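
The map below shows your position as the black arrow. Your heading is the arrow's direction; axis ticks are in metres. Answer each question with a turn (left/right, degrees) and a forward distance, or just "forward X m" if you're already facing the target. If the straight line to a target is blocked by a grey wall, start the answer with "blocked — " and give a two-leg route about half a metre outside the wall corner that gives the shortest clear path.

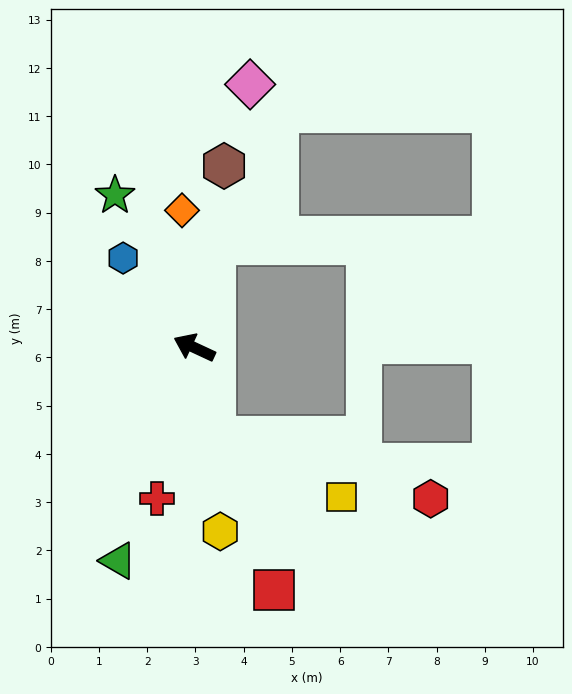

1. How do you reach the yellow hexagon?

turn left 123°, forward 3.8 m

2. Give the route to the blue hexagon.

turn right 27°, forward 2.4 m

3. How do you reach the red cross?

turn left 101°, forward 3.2 m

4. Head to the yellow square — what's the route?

blocked — turn left 128°, forward 1.9 m, then turn left 51°, forward 2.9 m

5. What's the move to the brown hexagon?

turn right 74°, forward 3.8 m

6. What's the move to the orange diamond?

turn right 60°, forward 2.9 m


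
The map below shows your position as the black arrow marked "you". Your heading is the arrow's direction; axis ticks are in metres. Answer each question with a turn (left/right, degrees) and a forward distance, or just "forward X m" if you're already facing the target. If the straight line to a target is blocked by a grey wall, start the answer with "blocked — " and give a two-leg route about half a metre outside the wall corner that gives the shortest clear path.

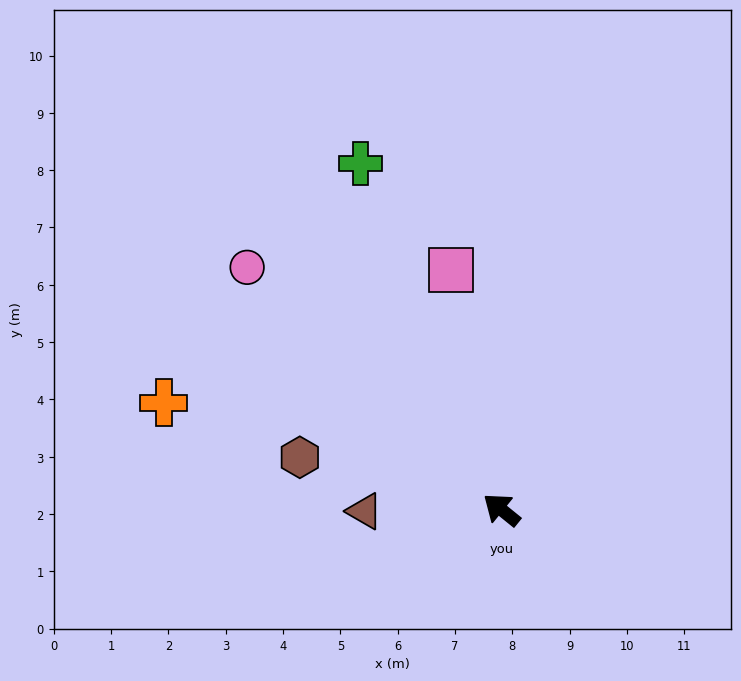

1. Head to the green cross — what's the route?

turn right 29°, forward 6.5 m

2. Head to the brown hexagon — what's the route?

turn left 24°, forward 3.6 m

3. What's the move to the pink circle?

turn right 5°, forward 6.1 m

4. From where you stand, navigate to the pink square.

turn right 39°, forward 4.3 m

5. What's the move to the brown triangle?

turn left 40°, forward 2.4 m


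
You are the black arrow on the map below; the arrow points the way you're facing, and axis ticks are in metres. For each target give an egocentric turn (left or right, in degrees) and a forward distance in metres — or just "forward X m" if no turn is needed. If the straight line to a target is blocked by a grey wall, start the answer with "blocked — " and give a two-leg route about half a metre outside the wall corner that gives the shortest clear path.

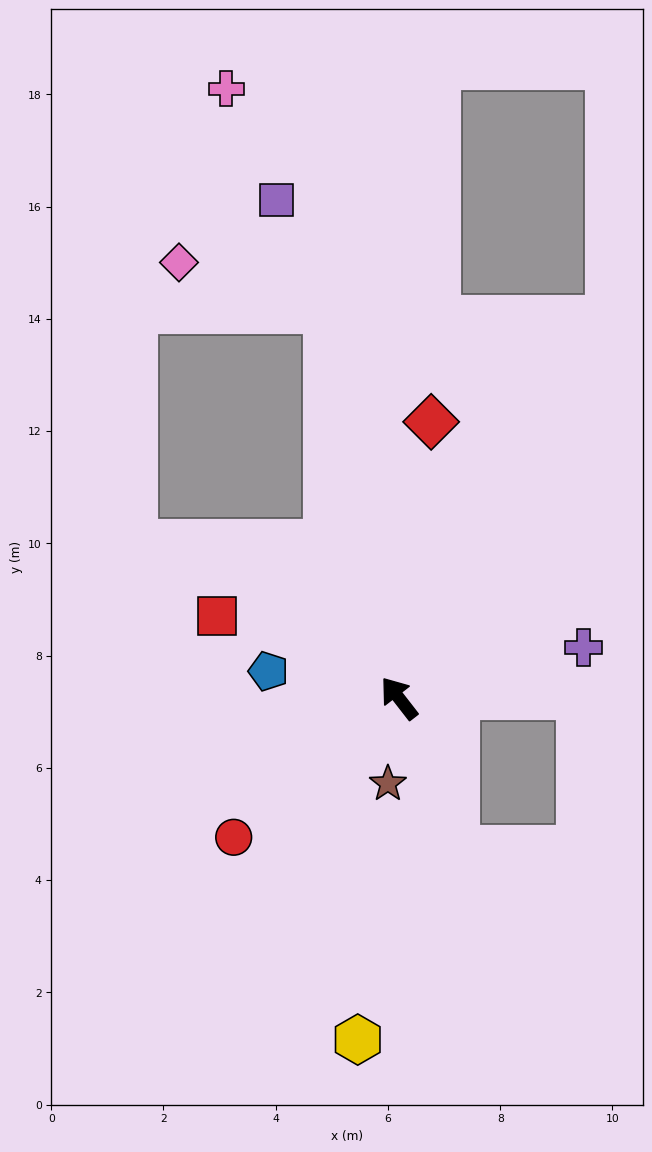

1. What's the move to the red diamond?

turn right 44°, forward 5.0 m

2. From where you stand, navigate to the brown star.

turn left 135°, forward 1.5 m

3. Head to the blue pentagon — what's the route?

turn left 41°, forward 2.4 m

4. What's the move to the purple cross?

turn right 112°, forward 3.4 m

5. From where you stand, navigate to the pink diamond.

blocked — turn right 27°, forward 7.0 m, then turn left 61°, forward 2.8 m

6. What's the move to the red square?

turn left 28°, forward 3.6 m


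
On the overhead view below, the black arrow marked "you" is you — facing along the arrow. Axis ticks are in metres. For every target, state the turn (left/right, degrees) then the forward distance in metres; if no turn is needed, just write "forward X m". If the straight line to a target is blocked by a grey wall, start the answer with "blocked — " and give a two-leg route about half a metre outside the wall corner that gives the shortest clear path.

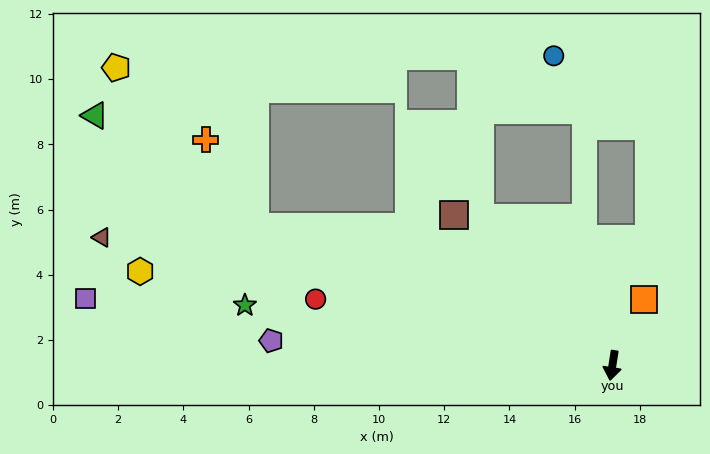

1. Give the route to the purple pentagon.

turn right 85°, forward 10.5 m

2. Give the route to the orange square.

turn left 164°, forward 2.2 m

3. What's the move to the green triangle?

blocked — turn right 102°, forward 11.7 m, then turn right 14°, forward 6.0 m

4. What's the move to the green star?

turn right 90°, forward 11.4 m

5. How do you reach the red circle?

turn right 94°, forward 9.3 m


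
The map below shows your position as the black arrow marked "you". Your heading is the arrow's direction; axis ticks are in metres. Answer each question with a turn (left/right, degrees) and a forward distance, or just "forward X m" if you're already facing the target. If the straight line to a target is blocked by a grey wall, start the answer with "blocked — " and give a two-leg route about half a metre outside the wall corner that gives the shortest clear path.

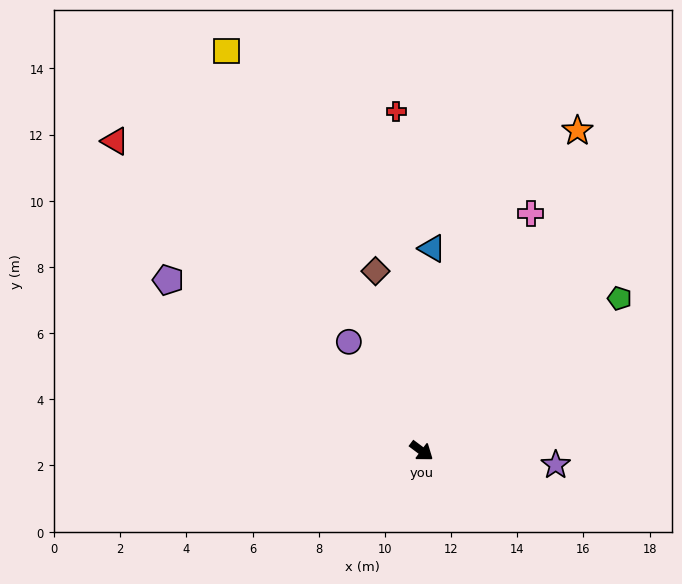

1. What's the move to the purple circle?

turn left 160°, forward 4.0 m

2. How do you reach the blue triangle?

turn left 124°, forward 6.1 m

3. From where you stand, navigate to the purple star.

turn left 31°, forward 4.1 m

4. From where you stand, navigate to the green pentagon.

turn left 74°, forward 7.6 m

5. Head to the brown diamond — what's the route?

turn left 141°, forward 5.6 m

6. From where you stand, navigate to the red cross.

turn left 131°, forward 10.3 m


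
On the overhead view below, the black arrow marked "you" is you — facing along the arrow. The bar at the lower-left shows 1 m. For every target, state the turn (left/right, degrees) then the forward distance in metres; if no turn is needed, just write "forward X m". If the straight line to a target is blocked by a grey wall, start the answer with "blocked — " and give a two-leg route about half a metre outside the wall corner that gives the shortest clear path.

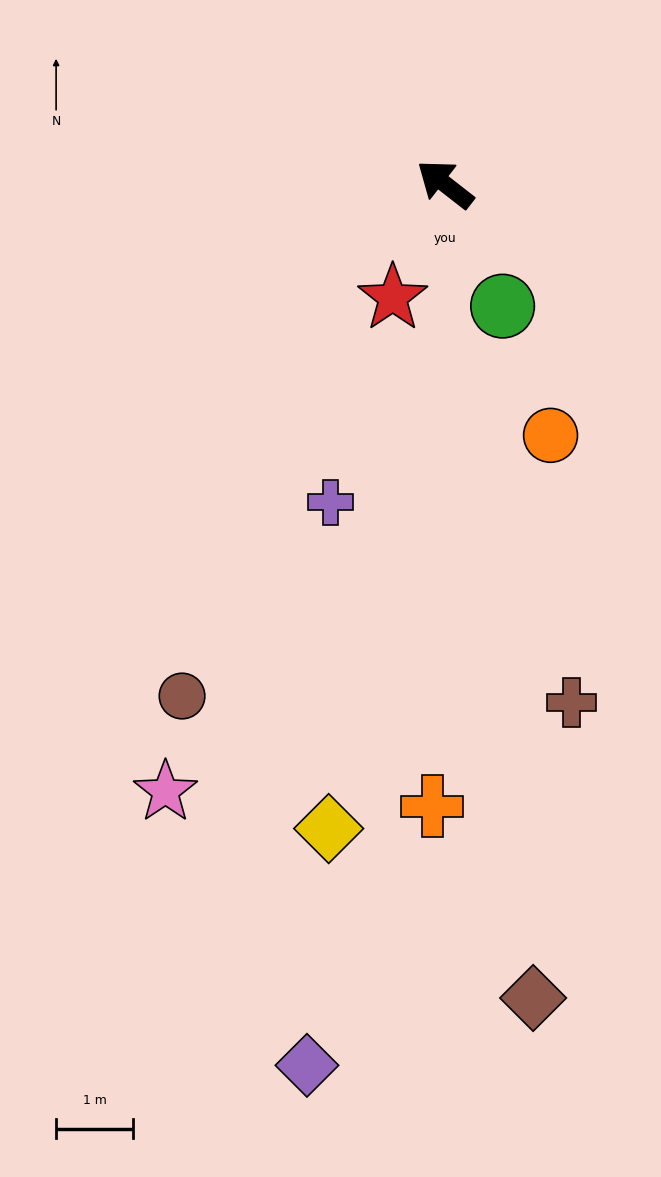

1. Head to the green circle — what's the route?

turn left 153°, forward 1.8 m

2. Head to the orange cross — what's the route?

turn left 127°, forward 8.1 m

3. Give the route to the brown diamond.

turn left 134°, forward 10.6 m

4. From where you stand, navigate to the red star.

turn left 103°, forward 1.6 m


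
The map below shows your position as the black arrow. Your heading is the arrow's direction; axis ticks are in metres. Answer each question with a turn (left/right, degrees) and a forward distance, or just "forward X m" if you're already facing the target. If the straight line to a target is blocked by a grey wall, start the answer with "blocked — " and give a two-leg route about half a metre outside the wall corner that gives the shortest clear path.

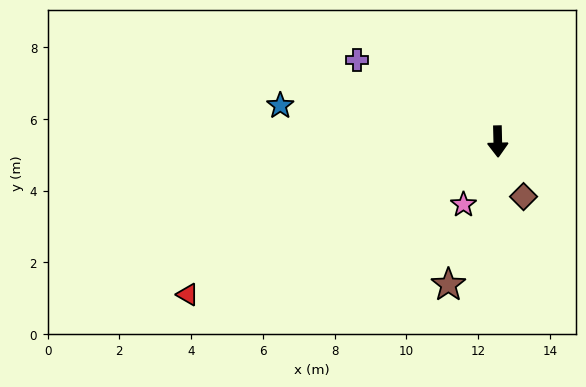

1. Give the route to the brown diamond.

turn left 24°, forward 1.7 m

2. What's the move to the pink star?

turn right 30°, forward 2.0 m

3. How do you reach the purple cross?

turn right 121°, forward 4.5 m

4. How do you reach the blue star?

turn right 101°, forward 6.1 m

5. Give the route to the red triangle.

turn right 65°, forward 9.6 m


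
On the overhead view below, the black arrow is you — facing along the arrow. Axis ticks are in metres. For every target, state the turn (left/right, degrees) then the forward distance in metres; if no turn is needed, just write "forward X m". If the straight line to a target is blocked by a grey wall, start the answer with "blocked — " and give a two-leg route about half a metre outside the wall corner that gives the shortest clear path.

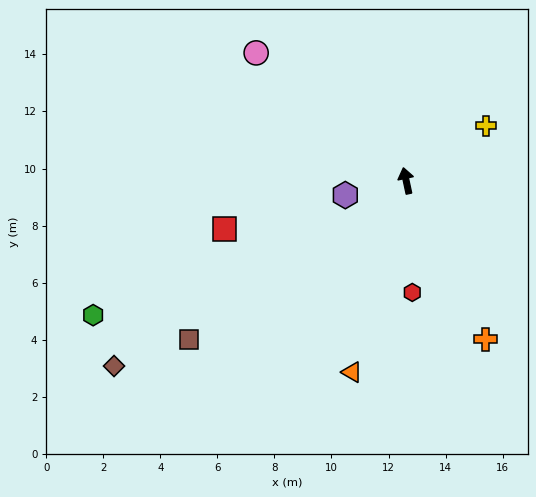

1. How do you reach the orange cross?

turn right 166°, forward 6.2 m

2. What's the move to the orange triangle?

turn left 152°, forward 7.0 m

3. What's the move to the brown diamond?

turn left 110°, forward 12.1 m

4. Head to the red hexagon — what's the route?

turn left 171°, forward 3.9 m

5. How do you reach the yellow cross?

turn right 68°, forward 3.4 m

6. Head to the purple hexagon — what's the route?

turn left 91°, forward 2.2 m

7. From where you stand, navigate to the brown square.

turn left 114°, forward 9.4 m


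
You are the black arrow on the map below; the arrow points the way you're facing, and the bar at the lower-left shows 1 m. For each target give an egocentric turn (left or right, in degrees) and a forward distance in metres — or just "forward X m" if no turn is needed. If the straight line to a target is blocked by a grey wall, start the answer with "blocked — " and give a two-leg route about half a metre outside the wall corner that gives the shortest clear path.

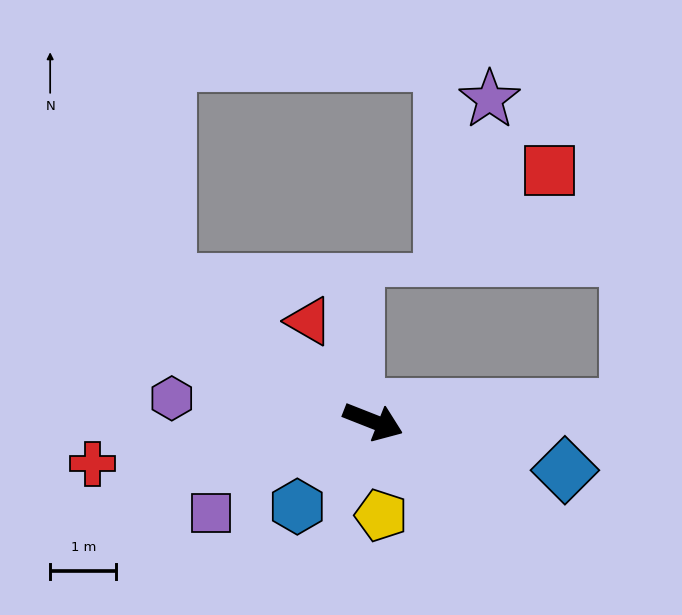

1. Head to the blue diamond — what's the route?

turn left 7°, forward 3.0 m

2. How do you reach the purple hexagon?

turn right 165°, forward 3.1 m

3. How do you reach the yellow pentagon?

turn right 64°, forward 1.4 m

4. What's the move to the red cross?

turn right 150°, forward 4.3 m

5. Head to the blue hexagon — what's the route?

turn right 110°, forward 1.7 m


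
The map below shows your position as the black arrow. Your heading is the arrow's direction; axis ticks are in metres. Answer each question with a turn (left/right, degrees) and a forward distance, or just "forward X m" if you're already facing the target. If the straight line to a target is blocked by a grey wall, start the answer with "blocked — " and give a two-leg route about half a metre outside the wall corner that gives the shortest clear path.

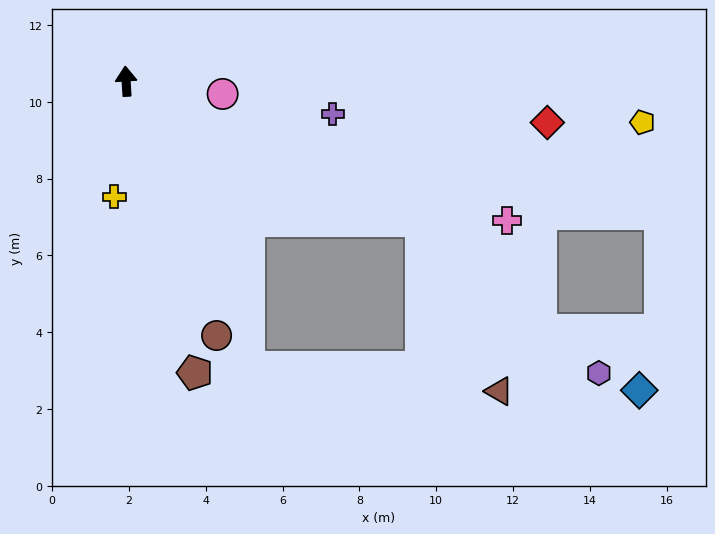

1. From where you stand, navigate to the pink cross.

turn right 114°, forward 10.6 m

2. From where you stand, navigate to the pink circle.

turn right 101°, forward 2.5 m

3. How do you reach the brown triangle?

blocked — turn right 119°, forward 8.5 m, then turn right 40°, forward 4.9 m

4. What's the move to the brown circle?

turn right 164°, forward 7.0 m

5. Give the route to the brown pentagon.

turn right 170°, forward 7.8 m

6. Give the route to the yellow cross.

turn left 171°, forward 3.0 m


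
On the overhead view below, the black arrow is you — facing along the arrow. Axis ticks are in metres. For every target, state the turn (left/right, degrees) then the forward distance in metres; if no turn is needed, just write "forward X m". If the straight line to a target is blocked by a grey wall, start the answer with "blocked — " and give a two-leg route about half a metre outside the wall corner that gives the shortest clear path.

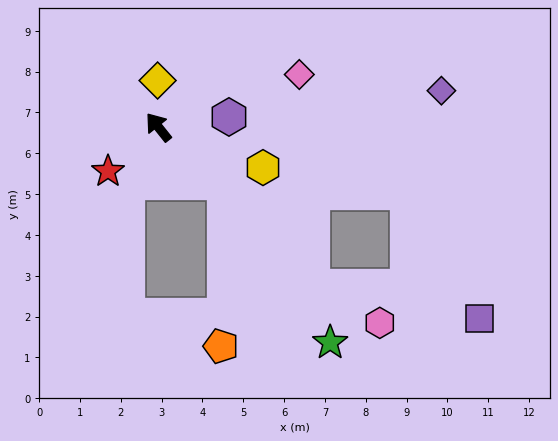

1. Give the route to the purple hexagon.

turn right 120°, forward 1.7 m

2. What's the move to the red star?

turn left 93°, forward 1.6 m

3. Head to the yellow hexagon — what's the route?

turn right 150°, forward 2.7 m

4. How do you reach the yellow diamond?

turn right 38°, forward 1.1 m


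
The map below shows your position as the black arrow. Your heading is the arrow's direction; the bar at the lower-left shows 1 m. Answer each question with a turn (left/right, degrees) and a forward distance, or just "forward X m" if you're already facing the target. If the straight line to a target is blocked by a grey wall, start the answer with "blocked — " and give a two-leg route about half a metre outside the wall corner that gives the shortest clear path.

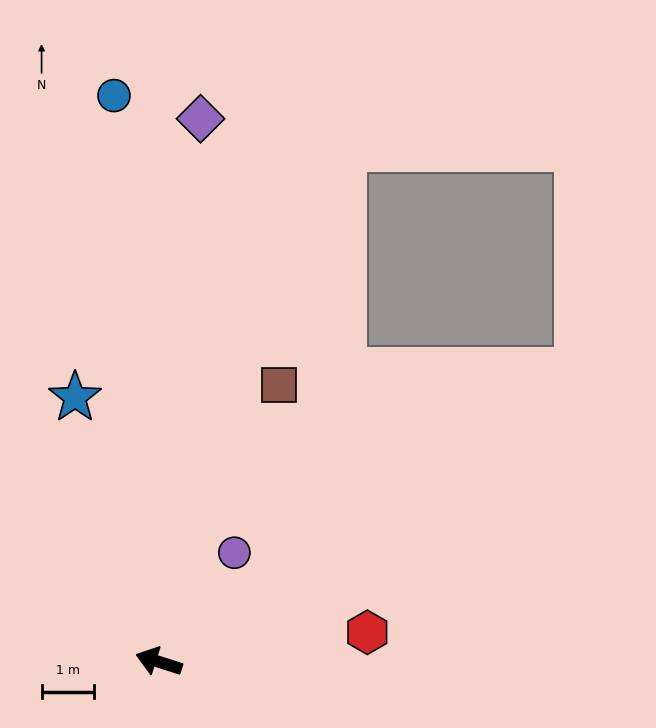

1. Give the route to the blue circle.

turn right 68°, forward 10.8 m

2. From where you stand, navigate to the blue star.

turn right 55°, forward 5.3 m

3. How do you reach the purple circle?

turn right 107°, forward 2.5 m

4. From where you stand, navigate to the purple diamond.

turn right 77°, forward 10.3 m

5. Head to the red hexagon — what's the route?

turn right 154°, forward 4.0 m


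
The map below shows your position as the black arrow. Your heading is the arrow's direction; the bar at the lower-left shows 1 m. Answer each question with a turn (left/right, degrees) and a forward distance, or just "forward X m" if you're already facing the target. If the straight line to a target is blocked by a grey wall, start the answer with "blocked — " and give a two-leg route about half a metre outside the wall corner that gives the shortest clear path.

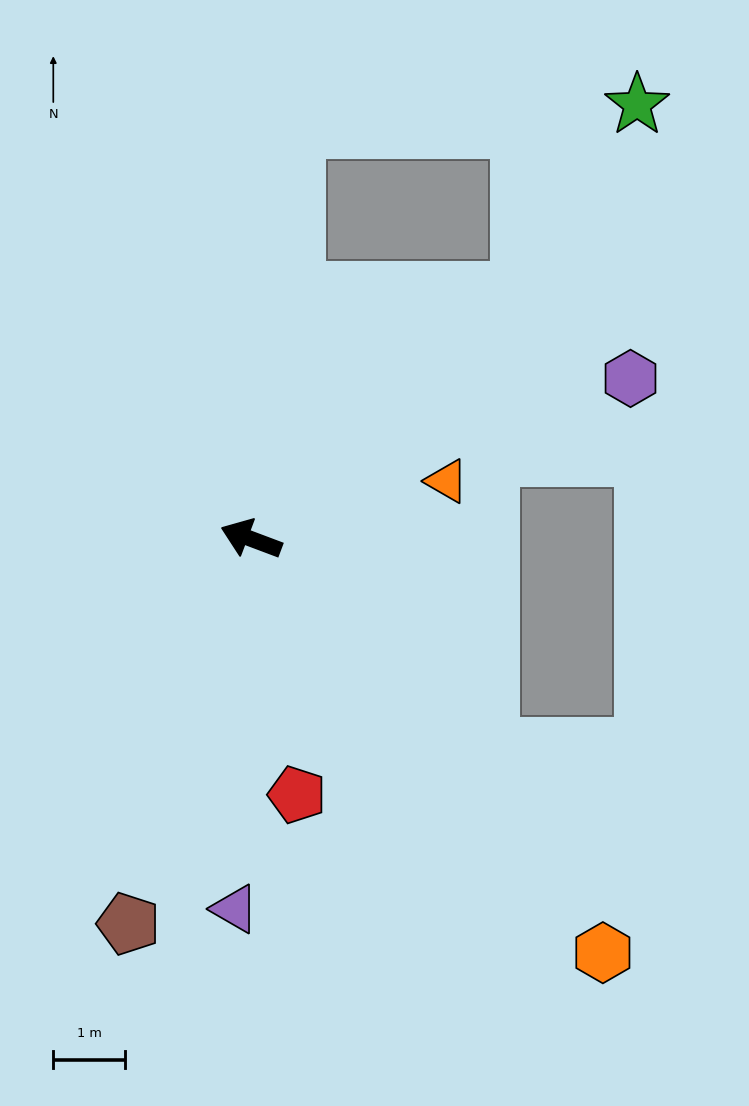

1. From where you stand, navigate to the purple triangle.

turn left 108°, forward 5.2 m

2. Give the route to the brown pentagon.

turn left 93°, forward 5.6 m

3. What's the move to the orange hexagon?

turn left 151°, forward 7.6 m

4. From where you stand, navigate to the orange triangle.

turn right 143°, forward 2.8 m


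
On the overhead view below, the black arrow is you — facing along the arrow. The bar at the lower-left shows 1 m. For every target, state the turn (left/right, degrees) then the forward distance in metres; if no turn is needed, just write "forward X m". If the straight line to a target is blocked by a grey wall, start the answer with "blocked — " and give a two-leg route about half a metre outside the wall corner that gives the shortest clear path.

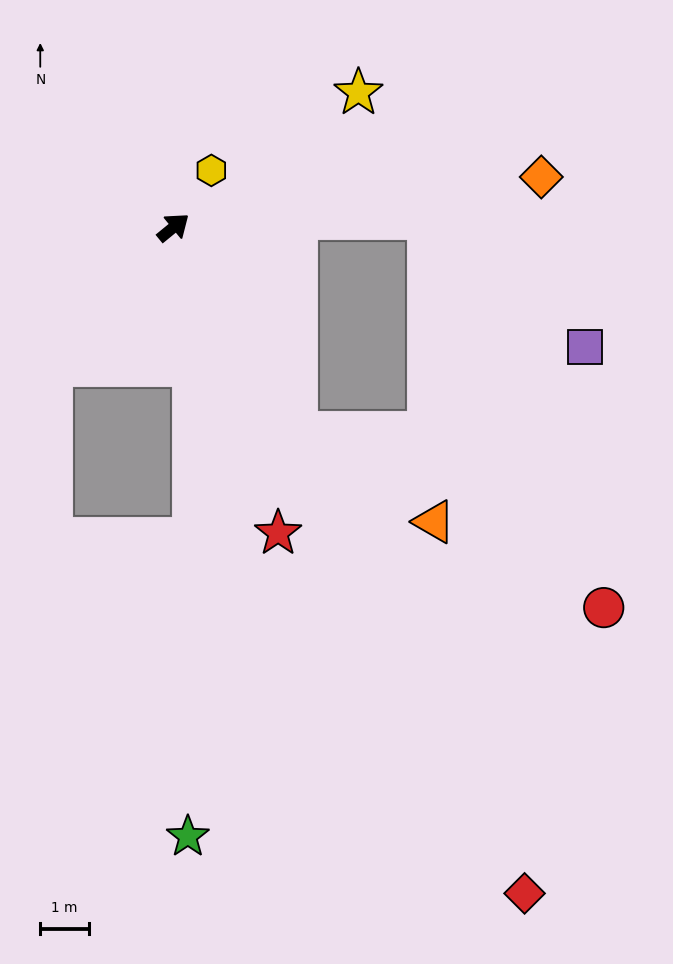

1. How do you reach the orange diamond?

turn right 32°, forward 7.6 m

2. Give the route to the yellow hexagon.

turn left 17°, forward 1.4 m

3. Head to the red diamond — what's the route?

turn right 102°, forward 15.4 m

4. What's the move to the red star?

turn right 110°, forward 6.6 m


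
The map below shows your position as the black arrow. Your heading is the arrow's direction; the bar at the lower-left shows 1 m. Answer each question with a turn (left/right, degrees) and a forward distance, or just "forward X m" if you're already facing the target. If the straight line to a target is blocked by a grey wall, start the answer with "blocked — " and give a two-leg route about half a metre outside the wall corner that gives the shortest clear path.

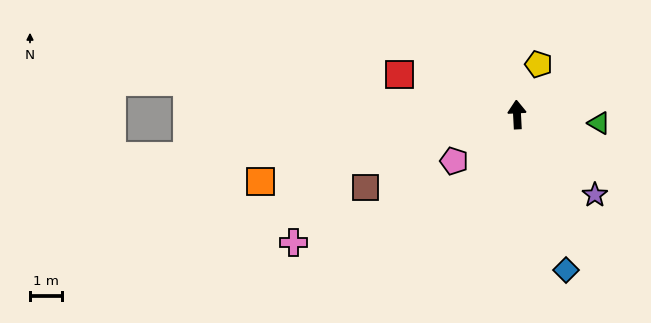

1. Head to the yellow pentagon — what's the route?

turn right 26°, forward 1.7 m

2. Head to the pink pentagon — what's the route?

turn left 123°, forward 2.4 m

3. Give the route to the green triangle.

turn right 99°, forward 2.6 m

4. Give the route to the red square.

turn left 68°, forward 3.9 m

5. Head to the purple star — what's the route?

turn right 139°, forward 3.5 m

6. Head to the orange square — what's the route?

turn left 102°, forward 8.3 m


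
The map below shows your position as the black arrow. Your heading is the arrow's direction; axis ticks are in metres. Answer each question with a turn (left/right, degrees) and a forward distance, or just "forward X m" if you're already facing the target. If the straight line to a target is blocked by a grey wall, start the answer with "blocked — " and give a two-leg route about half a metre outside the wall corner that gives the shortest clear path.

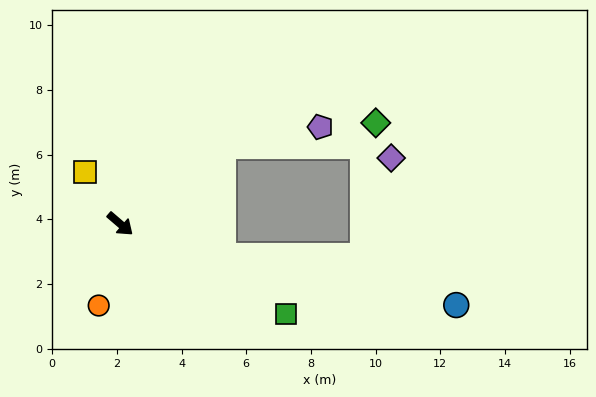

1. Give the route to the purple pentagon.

blocked — turn left 78°, forward 4.0 m, then turn right 27°, forward 3.1 m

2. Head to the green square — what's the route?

turn left 12°, forward 5.8 m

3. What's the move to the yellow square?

turn left 164°, forward 1.9 m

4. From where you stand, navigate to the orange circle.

turn right 64°, forward 2.6 m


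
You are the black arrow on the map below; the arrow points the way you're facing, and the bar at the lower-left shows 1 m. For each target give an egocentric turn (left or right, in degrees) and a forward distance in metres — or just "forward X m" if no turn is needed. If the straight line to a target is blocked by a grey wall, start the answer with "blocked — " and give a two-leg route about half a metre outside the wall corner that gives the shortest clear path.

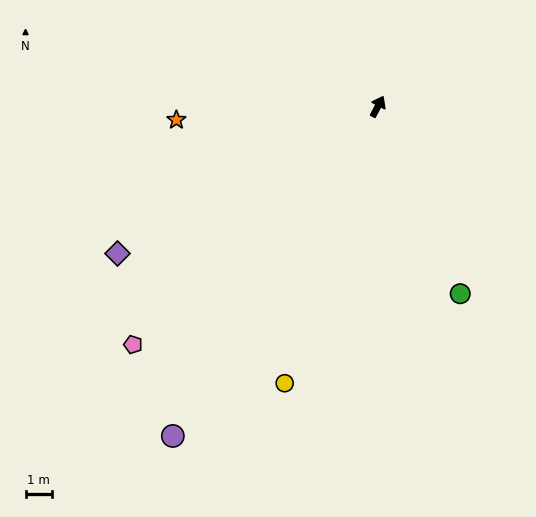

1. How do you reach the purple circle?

turn left 176°, forward 14.5 m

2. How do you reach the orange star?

turn left 121°, forward 7.5 m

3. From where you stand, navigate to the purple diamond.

turn left 147°, forward 11.2 m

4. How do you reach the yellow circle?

turn right 171°, forward 10.9 m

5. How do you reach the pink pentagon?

turn left 162°, forward 12.8 m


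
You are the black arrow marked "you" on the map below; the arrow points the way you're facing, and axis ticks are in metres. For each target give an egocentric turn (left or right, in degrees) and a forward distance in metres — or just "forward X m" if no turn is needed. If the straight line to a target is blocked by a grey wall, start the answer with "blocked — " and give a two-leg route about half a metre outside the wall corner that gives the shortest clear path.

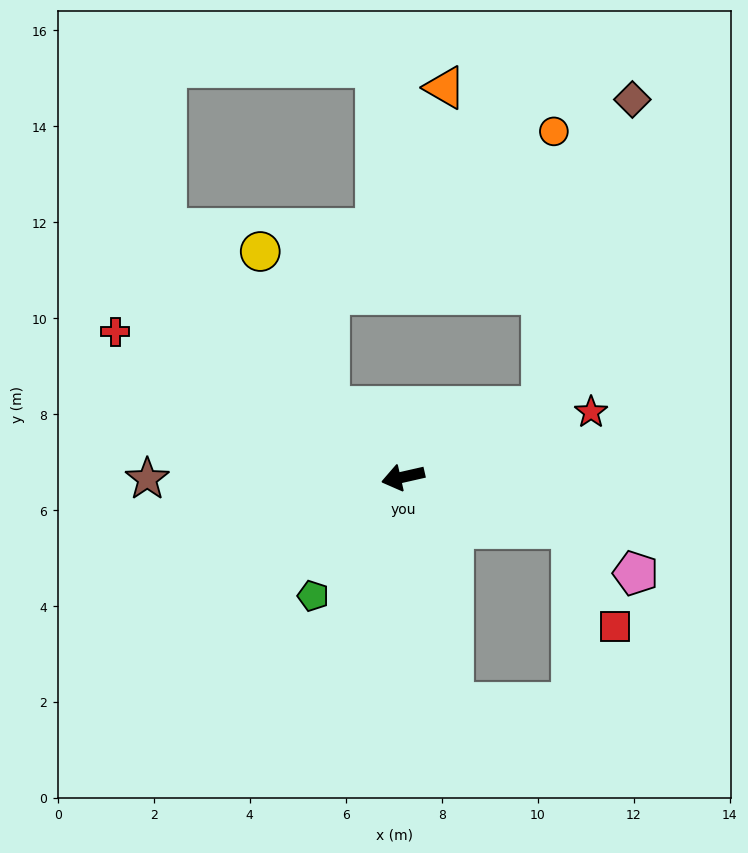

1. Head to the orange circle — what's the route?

blocked — turn right 166°, forward 3.2 m, then turn left 61°, forward 5.7 m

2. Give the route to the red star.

turn right 174°, forward 4.1 m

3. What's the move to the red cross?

turn right 40°, forward 6.7 m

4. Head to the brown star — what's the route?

turn right 12°, forward 5.3 m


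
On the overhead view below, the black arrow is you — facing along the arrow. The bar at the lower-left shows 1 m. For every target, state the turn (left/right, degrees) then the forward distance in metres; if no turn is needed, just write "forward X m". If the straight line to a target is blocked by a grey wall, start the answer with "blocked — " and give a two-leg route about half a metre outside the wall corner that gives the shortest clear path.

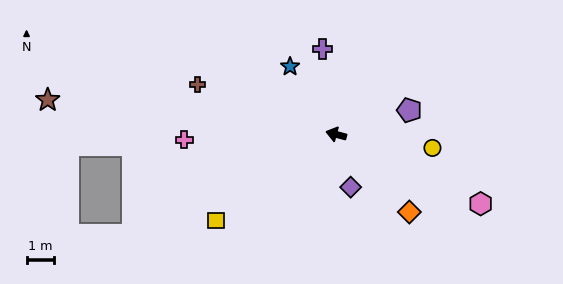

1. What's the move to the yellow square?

turn left 51°, forward 5.4 m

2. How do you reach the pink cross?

turn left 17°, forward 5.6 m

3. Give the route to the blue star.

turn right 41°, forward 3.0 m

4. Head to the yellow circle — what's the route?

turn right 173°, forward 3.6 m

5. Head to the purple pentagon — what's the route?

turn right 147°, forward 2.8 m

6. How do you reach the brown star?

turn left 8°, forward 10.6 m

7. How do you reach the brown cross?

turn right 5°, forward 5.4 m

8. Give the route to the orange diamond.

turn left 148°, forward 3.9 m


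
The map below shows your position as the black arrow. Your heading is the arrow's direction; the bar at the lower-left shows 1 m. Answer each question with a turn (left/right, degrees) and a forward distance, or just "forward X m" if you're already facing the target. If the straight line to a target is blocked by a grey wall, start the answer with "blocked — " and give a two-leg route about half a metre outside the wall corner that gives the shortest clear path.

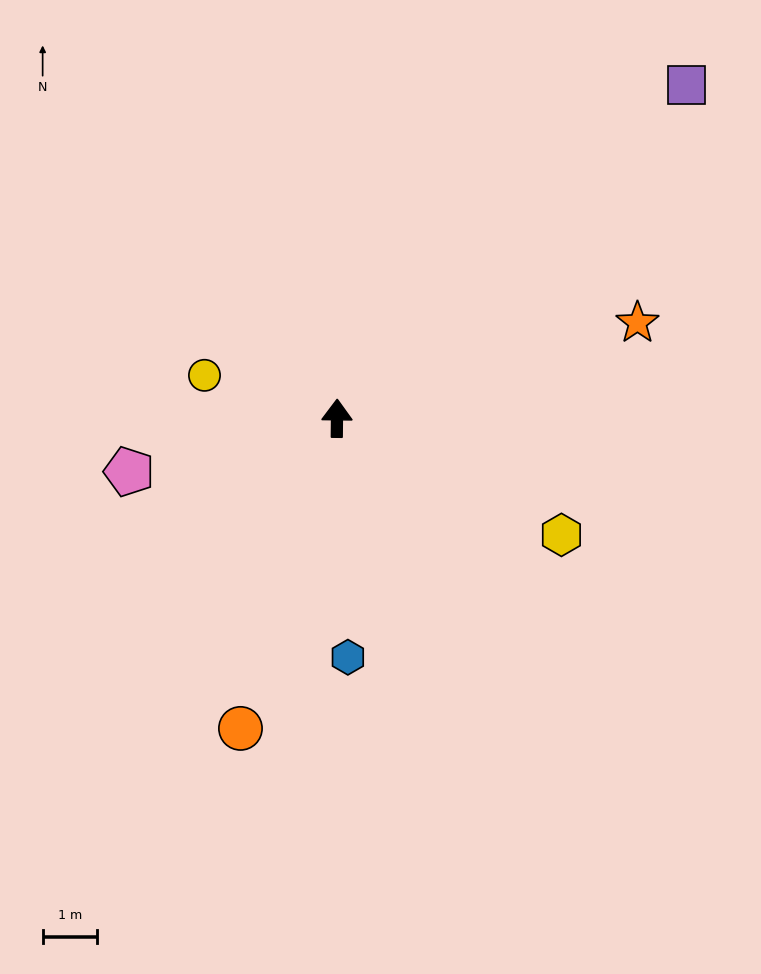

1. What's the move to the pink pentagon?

turn left 105°, forward 4.0 m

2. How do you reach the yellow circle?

turn left 73°, forward 2.6 m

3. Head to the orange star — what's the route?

turn right 72°, forward 5.8 m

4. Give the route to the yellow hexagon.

turn right 117°, forward 4.7 m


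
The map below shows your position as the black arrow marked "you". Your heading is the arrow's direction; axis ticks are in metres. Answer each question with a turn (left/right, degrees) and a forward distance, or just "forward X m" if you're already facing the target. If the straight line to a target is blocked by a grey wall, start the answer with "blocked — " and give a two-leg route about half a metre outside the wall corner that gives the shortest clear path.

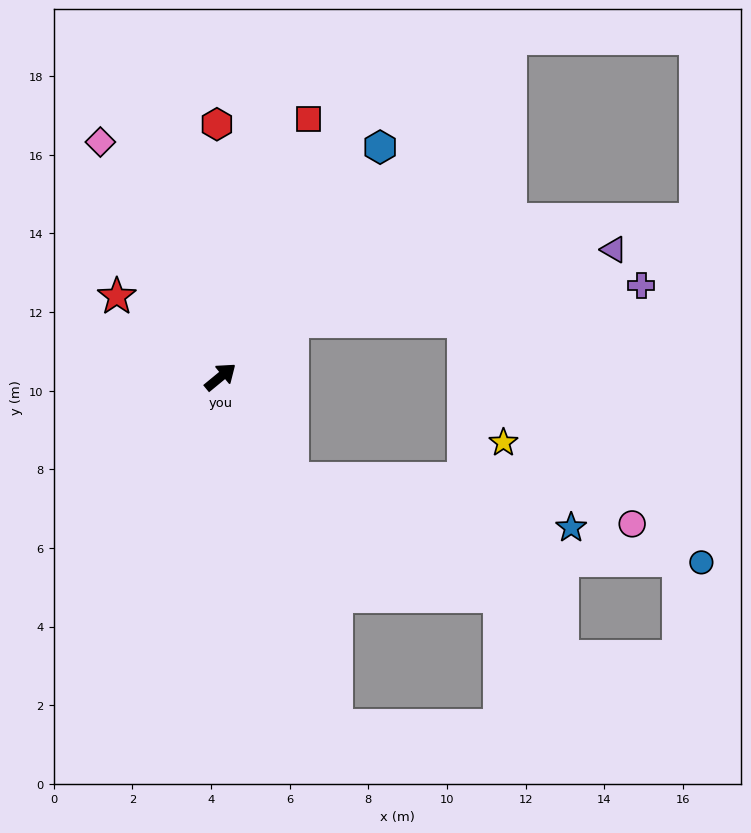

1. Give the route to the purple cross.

blocked — forward 2.3 m, then turn right 34°, forward 8.9 m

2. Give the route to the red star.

turn left 103°, forward 3.3 m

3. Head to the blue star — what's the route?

blocked — turn right 94°, forward 3.2 m, then turn left 45°, forward 7.2 m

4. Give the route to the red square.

turn left 32°, forward 6.9 m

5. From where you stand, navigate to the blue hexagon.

turn left 16°, forward 7.1 m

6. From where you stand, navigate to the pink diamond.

turn left 78°, forward 6.7 m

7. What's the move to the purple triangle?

blocked — forward 2.3 m, then turn right 27°, forward 8.4 m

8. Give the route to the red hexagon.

turn left 51°, forward 6.4 m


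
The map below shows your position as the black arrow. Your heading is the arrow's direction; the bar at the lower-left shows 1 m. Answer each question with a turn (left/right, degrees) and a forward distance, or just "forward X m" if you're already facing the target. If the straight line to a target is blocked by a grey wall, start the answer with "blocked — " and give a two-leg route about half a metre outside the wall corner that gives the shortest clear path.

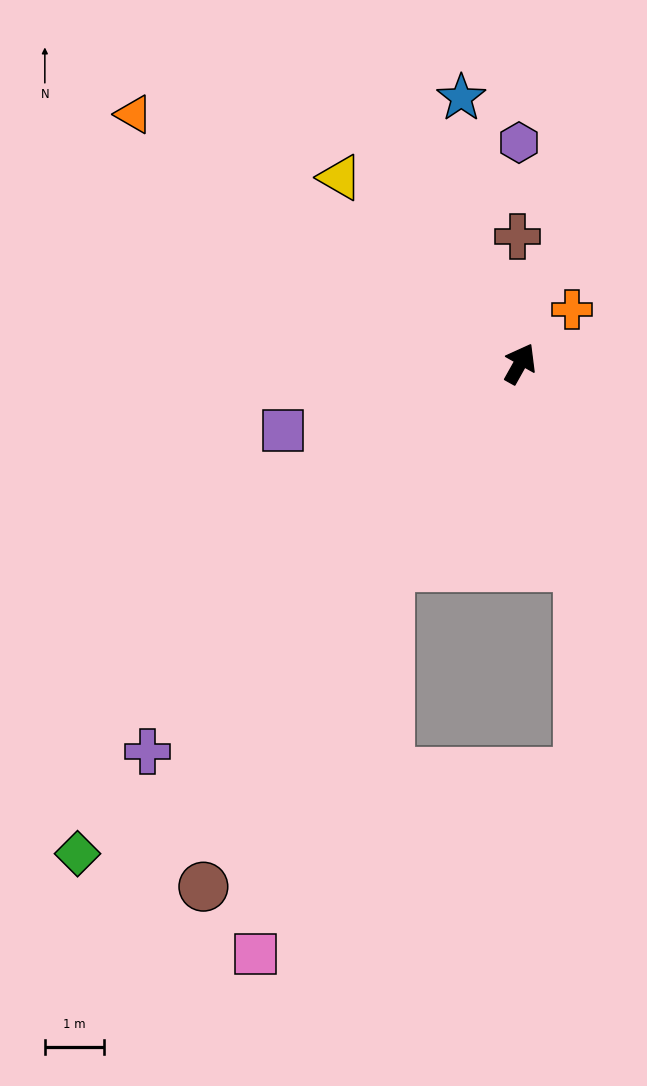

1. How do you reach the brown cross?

turn left 30°, forward 2.1 m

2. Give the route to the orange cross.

turn right 15°, forward 1.3 m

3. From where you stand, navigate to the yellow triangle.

turn left 73°, forward 4.4 m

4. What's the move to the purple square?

turn left 135°, forward 4.2 m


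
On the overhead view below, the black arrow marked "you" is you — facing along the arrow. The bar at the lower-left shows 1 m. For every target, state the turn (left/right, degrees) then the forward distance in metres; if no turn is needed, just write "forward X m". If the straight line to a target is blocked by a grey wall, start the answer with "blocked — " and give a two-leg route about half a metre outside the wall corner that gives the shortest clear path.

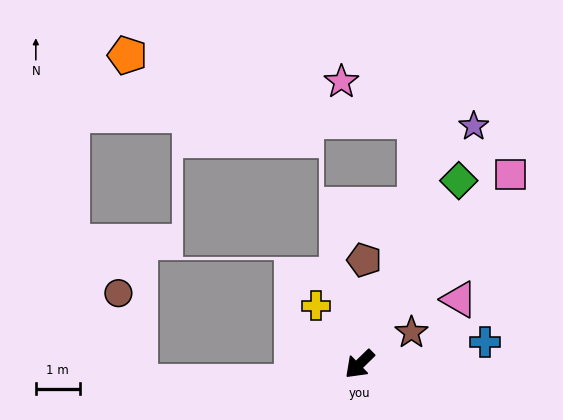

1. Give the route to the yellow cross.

turn right 98°, forward 1.7 m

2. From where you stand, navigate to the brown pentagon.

turn right 137°, forward 2.4 m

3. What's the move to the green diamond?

turn right 163°, forward 4.7 m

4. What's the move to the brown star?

turn left 167°, forward 1.4 m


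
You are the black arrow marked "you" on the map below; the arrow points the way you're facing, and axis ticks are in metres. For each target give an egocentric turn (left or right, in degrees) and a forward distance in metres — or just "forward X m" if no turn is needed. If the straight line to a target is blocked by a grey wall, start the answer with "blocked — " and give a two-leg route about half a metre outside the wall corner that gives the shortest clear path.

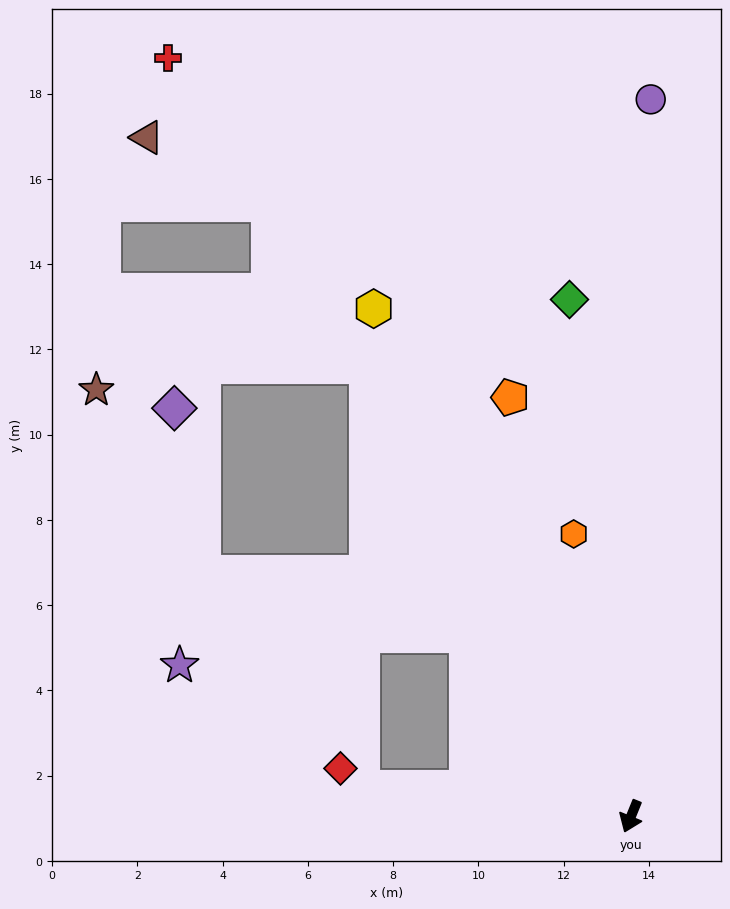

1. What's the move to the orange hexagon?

turn right 146°, forward 6.8 m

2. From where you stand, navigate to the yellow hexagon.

turn right 131°, forward 13.4 m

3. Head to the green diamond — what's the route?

turn right 151°, forward 12.2 m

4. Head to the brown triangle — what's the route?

blocked — turn right 127°, forward 16.7 m, then turn left 31°, forward 3.3 m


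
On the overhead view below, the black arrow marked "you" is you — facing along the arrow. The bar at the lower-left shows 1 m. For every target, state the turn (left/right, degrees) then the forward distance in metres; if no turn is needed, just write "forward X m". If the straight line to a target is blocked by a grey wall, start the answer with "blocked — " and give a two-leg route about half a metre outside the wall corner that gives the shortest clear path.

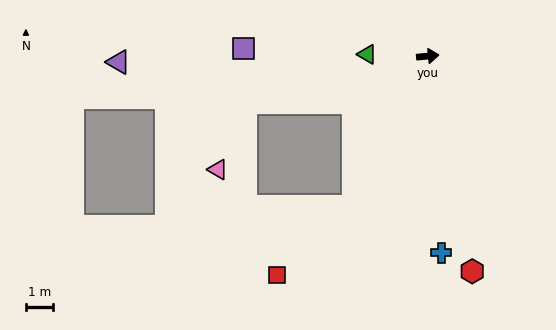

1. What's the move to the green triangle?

turn left 173°, forward 2.2 m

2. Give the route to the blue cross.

turn right 92°, forward 7.3 m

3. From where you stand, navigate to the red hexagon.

turn right 84°, forward 8.1 m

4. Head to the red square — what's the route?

blocked — turn right 122°, forward 6.2 m, then turn right 22°, forward 3.8 m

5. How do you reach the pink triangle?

blocked — turn right 171°, forward 6.9 m, then turn left 53°, forward 2.7 m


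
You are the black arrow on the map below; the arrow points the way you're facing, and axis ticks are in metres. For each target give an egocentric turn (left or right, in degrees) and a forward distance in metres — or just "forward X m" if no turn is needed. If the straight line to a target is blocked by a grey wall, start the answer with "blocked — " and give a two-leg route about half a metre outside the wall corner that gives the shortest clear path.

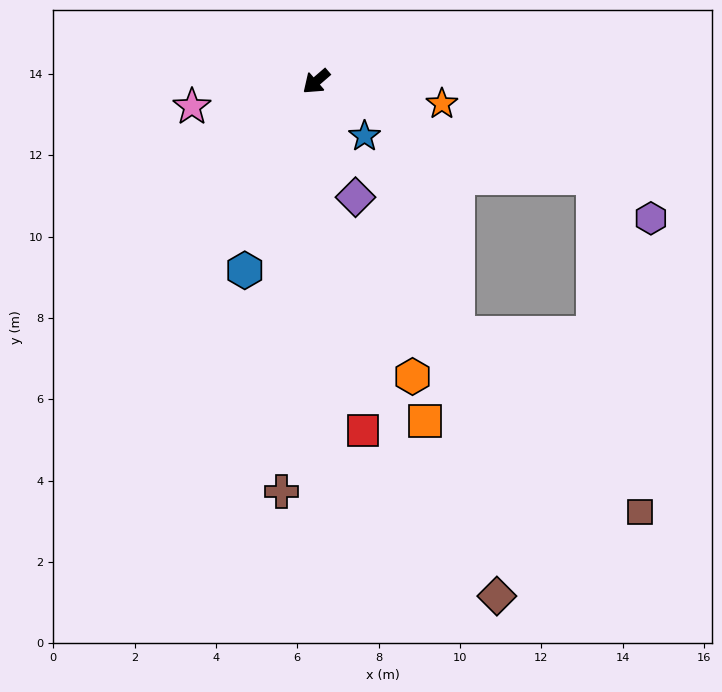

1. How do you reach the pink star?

turn right 29°, forward 3.1 m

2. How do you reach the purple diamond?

turn left 68°, forward 3.0 m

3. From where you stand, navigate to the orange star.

turn left 129°, forward 3.1 m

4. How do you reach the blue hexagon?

turn left 28°, forward 5.0 m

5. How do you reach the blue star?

turn left 91°, forward 1.8 m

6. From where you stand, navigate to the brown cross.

turn left 44°, forward 10.1 m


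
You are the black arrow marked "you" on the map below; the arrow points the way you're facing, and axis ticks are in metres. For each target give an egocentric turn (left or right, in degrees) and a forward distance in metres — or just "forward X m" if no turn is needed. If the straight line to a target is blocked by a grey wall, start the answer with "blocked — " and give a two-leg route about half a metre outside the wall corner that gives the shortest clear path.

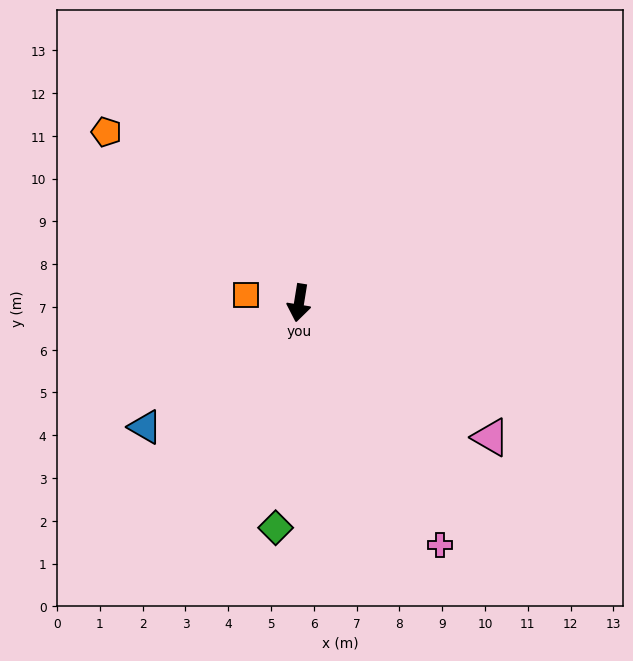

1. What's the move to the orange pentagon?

turn right 122°, forward 6.0 m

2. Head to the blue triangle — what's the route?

turn right 42°, forward 4.6 m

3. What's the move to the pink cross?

turn left 39°, forward 6.6 m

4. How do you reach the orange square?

turn right 89°, forward 1.3 m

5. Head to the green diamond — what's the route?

turn left 3°, forward 5.3 m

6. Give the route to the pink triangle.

turn left 64°, forward 5.5 m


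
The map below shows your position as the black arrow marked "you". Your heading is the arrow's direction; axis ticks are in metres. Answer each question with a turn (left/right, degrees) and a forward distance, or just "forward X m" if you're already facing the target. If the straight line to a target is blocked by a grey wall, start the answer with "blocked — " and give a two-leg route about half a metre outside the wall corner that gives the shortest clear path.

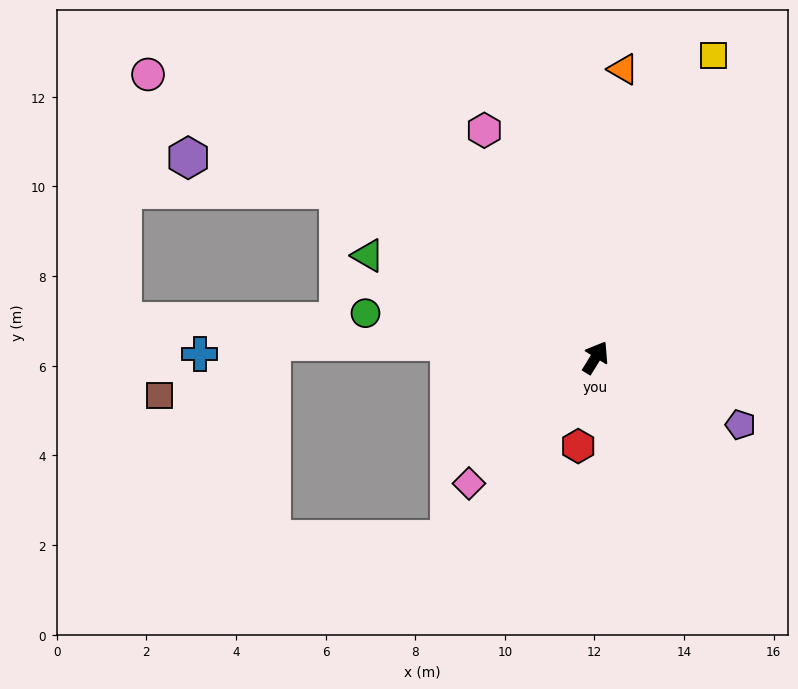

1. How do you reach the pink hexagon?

turn left 58°, forward 5.6 m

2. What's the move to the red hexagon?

turn right 159°, forward 2.0 m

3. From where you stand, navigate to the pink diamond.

turn left 167°, forward 4.0 m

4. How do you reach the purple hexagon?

blocked — turn left 89°, forward 6.8 m, then turn left 21°, forward 3.4 m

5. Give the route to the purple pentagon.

turn right 83°, forward 3.6 m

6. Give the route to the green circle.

turn left 111°, forward 5.2 m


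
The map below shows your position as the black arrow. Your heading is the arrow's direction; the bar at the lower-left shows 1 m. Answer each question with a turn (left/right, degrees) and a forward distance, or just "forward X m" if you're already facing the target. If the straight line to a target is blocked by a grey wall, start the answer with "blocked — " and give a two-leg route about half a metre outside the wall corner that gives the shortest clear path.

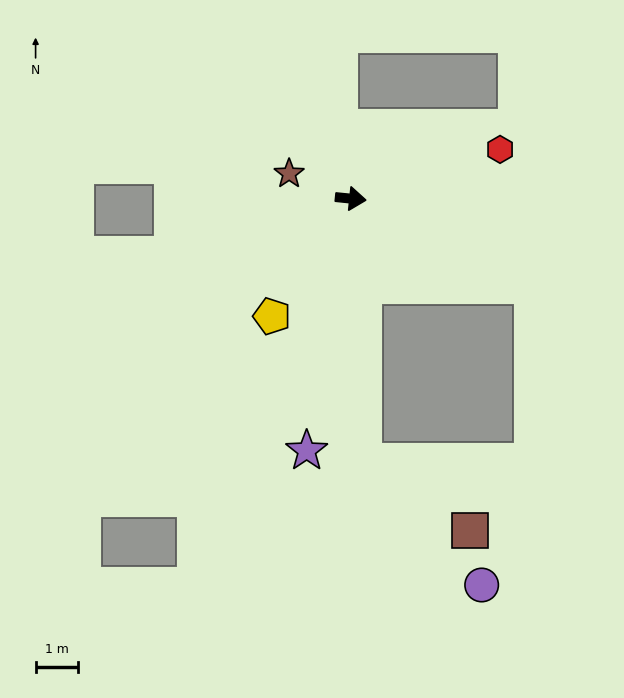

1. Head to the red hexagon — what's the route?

turn left 24°, forward 3.7 m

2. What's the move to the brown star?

turn left 164°, forward 1.6 m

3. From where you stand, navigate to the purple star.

turn right 94°, forward 6.0 m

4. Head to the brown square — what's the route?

blocked — turn right 81°, forward 6.1 m, then turn left 54°, forward 2.9 m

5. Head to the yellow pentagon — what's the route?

turn right 118°, forward 3.3 m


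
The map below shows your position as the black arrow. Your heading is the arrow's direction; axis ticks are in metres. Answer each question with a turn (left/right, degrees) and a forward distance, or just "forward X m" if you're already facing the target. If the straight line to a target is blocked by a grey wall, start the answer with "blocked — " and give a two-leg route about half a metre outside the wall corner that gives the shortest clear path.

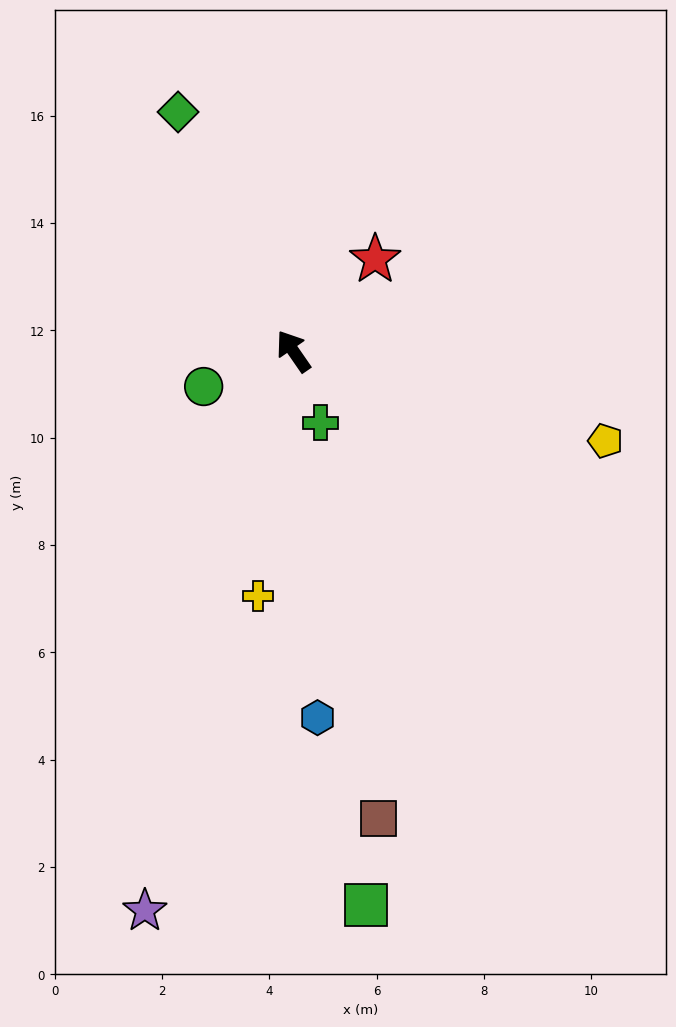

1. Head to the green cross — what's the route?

turn left 166°, forward 1.4 m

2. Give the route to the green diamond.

turn right 9°, forward 4.9 m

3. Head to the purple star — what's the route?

turn left 130°, forward 10.8 m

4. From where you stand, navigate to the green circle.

turn left 77°, forward 1.8 m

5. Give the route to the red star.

turn right 76°, forward 2.3 m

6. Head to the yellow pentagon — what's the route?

turn right 141°, forward 6.1 m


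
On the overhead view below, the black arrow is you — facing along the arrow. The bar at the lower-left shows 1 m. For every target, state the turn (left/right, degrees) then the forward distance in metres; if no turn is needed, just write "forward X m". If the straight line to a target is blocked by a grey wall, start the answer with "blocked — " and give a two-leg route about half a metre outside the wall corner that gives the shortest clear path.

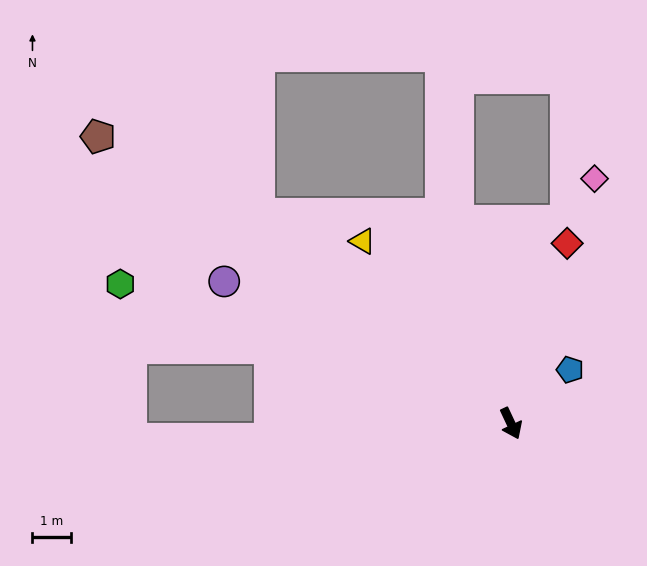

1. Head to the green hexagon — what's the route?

turn right 135°, forward 10.9 m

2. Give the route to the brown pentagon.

turn right 150°, forward 13.2 m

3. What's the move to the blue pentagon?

turn left 107°, forward 2.1 m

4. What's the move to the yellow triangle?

turn right 166°, forward 6.2 m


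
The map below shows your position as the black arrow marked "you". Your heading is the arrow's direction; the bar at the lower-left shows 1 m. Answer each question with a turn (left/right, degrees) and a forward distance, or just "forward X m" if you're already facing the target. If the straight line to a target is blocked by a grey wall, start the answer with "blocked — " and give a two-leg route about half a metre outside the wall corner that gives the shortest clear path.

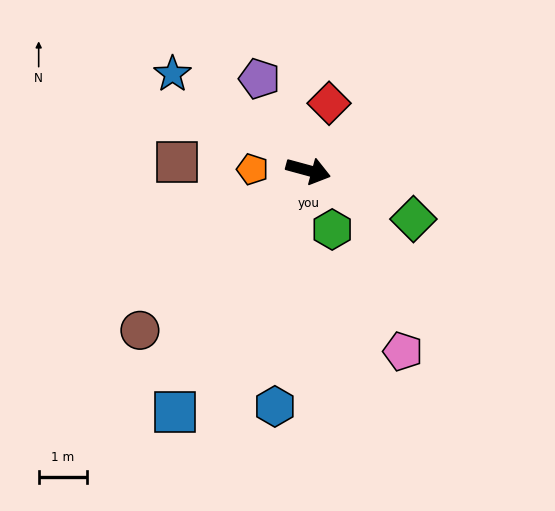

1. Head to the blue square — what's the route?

turn right 104°, forward 5.7 m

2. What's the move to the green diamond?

turn right 10°, forward 2.4 m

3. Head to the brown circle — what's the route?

turn right 121°, forward 4.8 m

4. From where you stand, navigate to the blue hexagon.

turn right 83°, forward 4.9 m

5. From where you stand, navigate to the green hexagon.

turn right 53°, forward 1.3 m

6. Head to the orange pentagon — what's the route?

turn right 166°, forward 1.2 m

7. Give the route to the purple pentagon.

turn left 133°, forward 2.1 m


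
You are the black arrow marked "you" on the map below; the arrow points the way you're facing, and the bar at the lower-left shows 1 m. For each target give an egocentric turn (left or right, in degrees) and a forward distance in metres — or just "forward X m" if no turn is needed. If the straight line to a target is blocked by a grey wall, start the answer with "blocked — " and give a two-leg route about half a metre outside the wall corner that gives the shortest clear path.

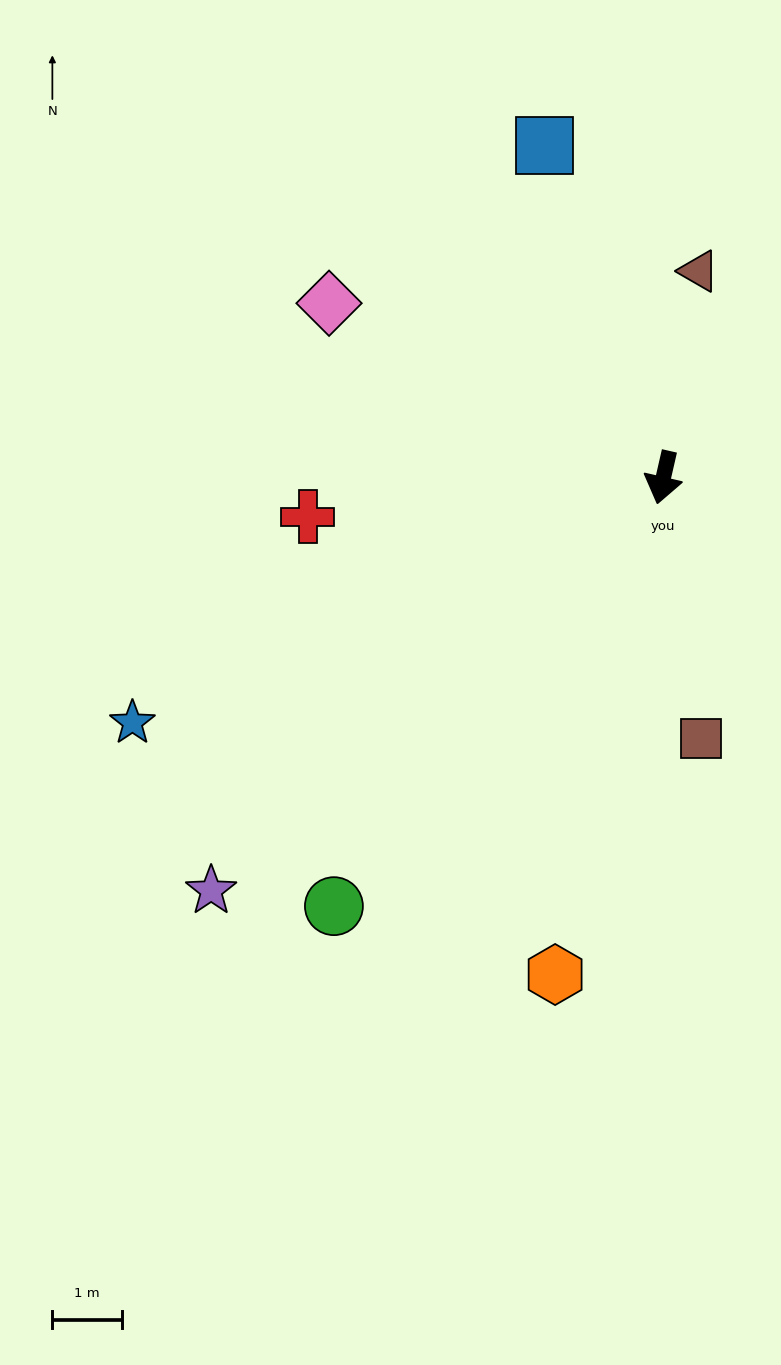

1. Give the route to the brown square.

turn left 21°, forward 3.8 m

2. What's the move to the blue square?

turn right 147°, forward 5.1 m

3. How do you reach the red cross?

turn right 71°, forward 5.1 m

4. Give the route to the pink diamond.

turn right 105°, forward 5.4 m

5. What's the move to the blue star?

turn right 52°, forward 8.4 m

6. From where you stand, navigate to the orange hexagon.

forward 7.3 m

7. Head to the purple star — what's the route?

turn right 35°, forward 8.8 m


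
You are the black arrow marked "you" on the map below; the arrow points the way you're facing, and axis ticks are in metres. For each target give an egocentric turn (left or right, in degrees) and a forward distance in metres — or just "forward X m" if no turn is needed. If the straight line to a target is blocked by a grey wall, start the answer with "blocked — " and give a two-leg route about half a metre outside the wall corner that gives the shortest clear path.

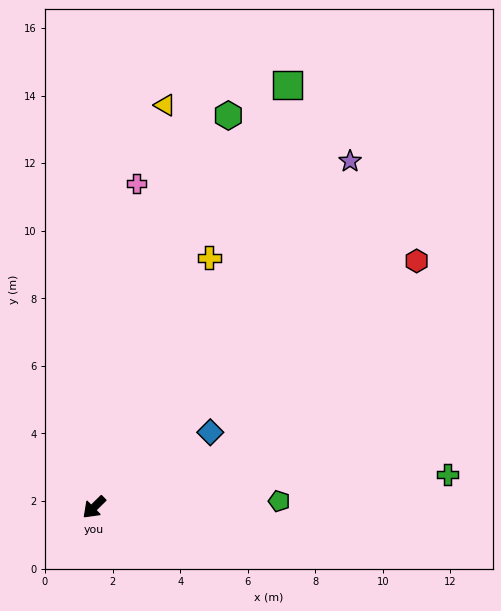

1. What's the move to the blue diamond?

turn left 168°, forward 4.1 m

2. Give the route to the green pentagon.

turn left 137°, forward 5.5 m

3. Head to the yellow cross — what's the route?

turn right 159°, forward 8.1 m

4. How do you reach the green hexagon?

turn right 153°, forward 12.3 m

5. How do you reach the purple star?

turn right 171°, forward 12.7 m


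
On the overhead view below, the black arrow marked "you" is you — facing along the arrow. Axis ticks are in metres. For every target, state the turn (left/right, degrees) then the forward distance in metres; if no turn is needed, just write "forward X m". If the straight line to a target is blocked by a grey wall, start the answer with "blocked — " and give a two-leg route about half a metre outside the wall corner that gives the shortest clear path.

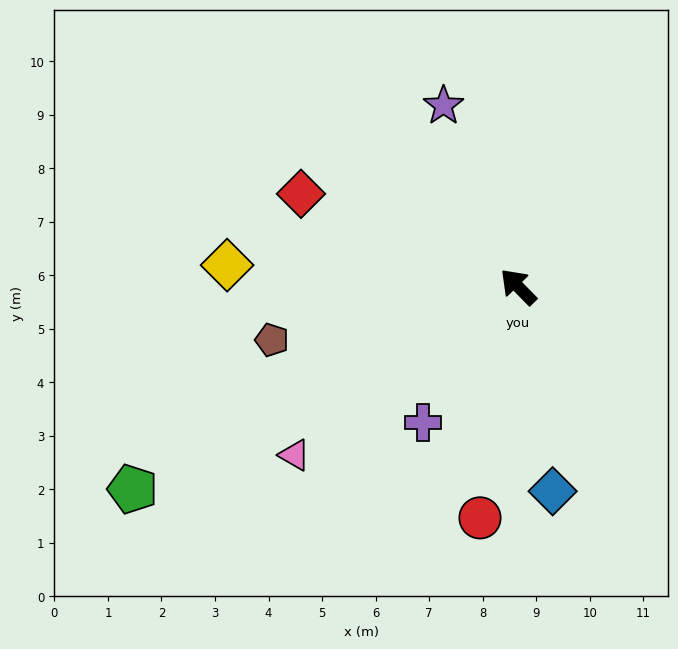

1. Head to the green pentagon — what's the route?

turn left 73°, forward 8.1 m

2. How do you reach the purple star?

turn right 22°, forward 3.7 m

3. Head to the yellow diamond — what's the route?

turn left 41°, forward 5.5 m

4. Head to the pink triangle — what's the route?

turn left 83°, forward 5.2 m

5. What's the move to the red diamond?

turn left 22°, forward 4.4 m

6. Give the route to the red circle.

turn left 126°, forward 4.4 m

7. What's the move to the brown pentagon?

turn left 58°, forward 4.7 m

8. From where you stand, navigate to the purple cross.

turn left 101°, forward 3.1 m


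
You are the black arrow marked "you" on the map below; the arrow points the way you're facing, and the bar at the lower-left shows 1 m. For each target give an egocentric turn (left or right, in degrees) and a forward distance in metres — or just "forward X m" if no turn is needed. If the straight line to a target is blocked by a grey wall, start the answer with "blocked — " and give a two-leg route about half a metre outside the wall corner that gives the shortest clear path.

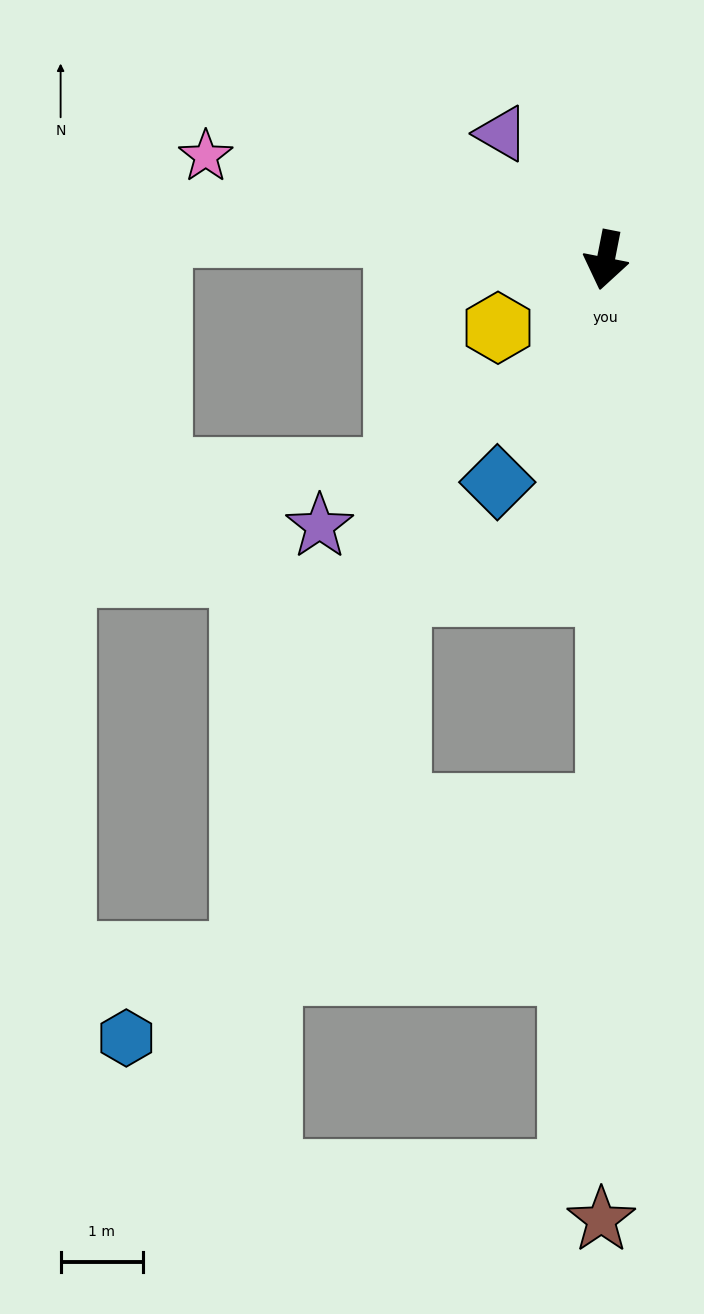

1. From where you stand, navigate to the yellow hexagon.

turn right 47°, forward 1.5 m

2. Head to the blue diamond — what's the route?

turn right 15°, forward 3.0 m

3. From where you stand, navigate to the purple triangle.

turn right 129°, forward 2.0 m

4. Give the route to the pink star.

turn right 93°, forward 5.0 m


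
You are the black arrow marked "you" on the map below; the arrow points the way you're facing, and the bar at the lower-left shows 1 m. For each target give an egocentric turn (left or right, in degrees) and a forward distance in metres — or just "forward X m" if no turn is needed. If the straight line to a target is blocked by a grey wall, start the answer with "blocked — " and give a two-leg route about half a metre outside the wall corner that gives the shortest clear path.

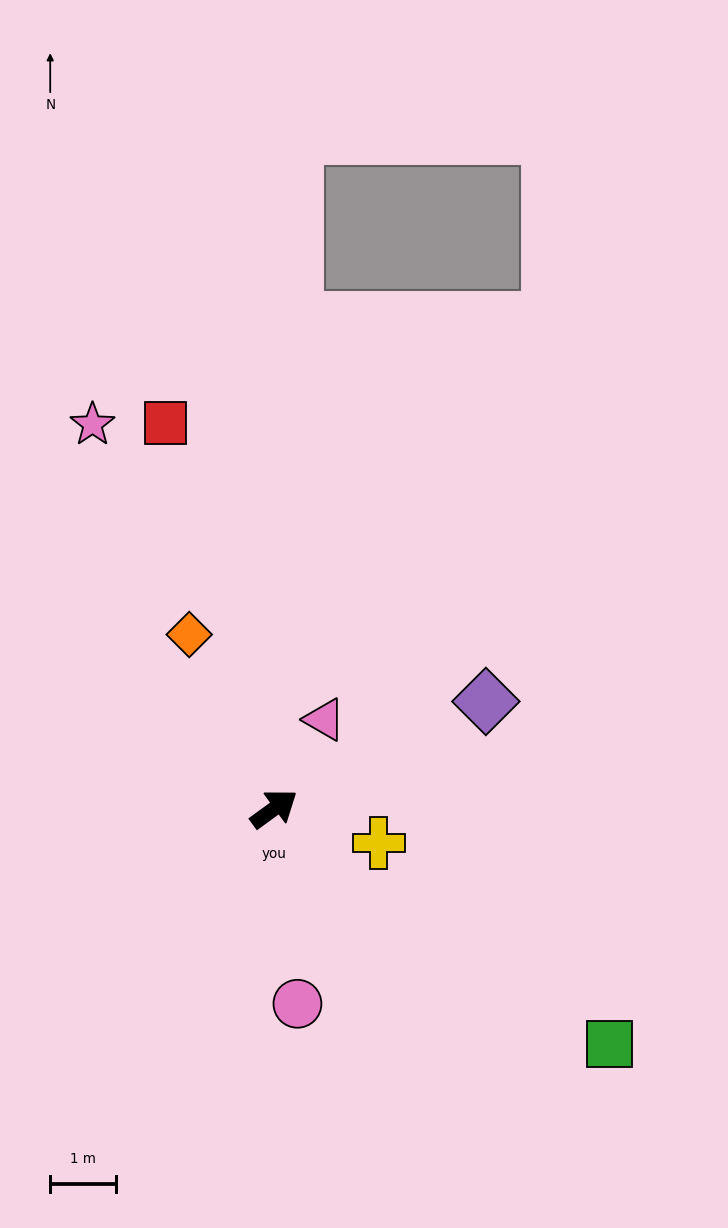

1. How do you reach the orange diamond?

turn left 80°, forward 3.0 m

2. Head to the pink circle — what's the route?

turn right 119°, forward 3.0 m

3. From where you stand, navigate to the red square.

turn left 70°, forward 6.1 m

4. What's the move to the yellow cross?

turn right 54°, forward 1.7 m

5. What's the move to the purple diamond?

turn right 9°, forward 3.6 m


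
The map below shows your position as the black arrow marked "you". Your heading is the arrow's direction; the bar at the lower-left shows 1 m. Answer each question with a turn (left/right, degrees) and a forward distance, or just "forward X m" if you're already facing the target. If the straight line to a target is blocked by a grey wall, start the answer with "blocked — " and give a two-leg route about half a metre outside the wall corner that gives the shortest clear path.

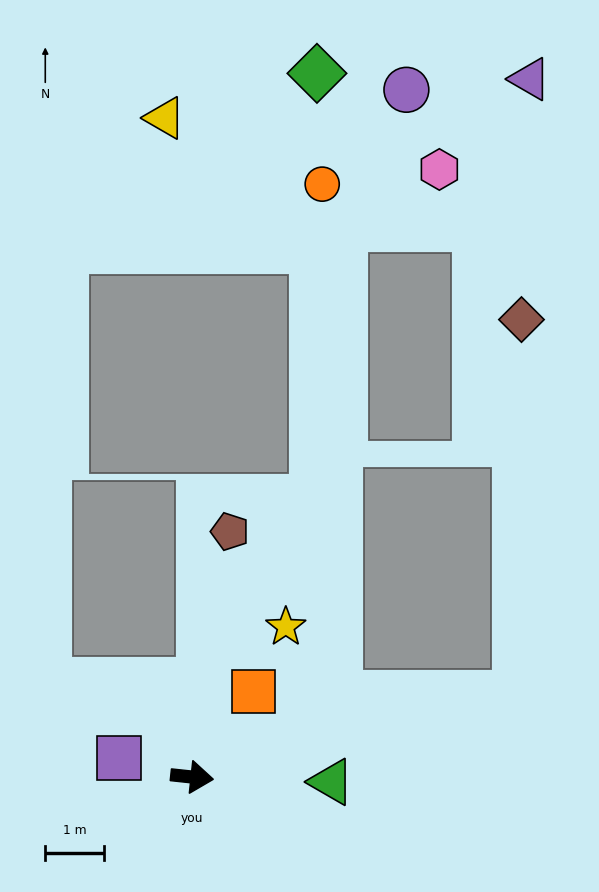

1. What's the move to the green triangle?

turn left 4°, forward 2.4 m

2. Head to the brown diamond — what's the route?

blocked — turn left 20°, forward 5.7 m, then turn left 75°, forward 6.4 m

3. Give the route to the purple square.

turn left 171°, forward 1.3 m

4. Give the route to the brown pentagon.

turn left 87°, forward 4.2 m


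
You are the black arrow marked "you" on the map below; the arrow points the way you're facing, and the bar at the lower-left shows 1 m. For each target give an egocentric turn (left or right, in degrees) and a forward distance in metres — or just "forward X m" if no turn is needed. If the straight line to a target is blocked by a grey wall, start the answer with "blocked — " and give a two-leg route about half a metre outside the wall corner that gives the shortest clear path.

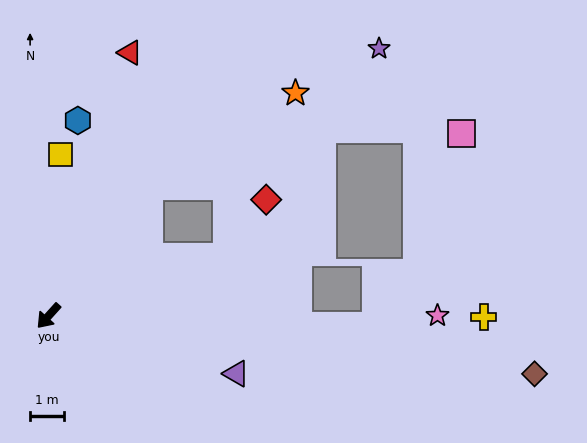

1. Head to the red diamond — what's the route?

blocked — turn left 150°, forward 5.6 m, then turn left 38°, forward 2.1 m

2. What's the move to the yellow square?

turn right 142°, forward 4.8 m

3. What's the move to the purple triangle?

turn left 115°, forward 5.8 m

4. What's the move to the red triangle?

turn right 155°, forward 8.2 m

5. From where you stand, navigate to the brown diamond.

turn left 125°, forward 14.5 m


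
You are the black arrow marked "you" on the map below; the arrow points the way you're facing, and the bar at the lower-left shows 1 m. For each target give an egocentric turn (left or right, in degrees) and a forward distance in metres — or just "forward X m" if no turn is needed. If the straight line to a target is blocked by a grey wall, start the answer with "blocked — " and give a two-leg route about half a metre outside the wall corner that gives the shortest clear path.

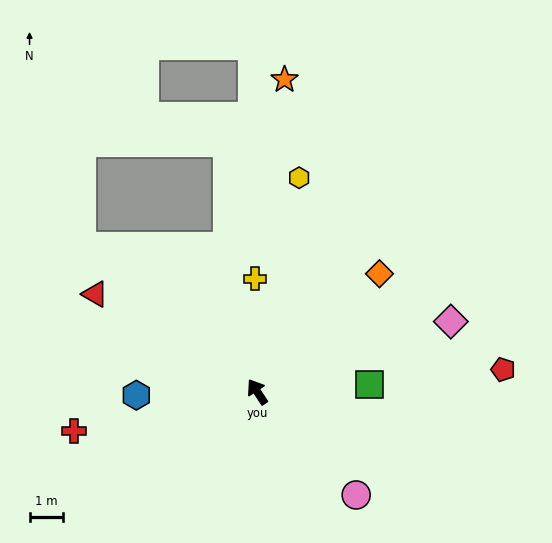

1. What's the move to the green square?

turn right 120°, forward 3.3 m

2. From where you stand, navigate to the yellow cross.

turn right 32°, forward 3.3 m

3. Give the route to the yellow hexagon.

turn right 44°, forward 6.5 m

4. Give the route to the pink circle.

turn right 169°, forward 4.2 m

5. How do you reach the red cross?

turn left 69°, forward 5.5 m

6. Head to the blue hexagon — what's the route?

turn left 58°, forward 3.6 m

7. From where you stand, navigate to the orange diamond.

turn right 79°, forward 5.0 m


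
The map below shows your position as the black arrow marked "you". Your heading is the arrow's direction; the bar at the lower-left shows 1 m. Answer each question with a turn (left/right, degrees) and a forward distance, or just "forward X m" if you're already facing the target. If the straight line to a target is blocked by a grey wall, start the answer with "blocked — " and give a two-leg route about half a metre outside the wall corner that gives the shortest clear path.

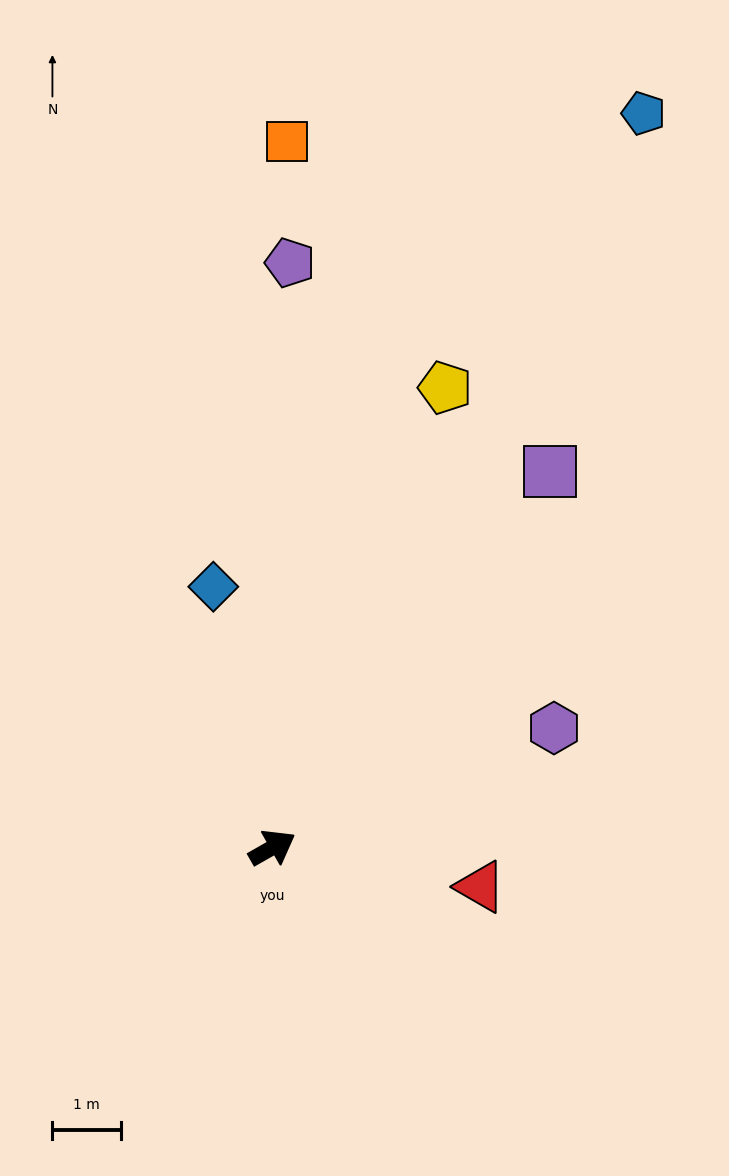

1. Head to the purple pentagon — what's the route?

turn left 59°, forward 8.5 m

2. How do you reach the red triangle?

turn right 40°, forward 3.1 m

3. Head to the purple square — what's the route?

turn left 24°, forward 6.8 m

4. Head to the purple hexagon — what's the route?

turn right 7°, forward 4.4 m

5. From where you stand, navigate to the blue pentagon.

turn left 34°, forward 11.9 m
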